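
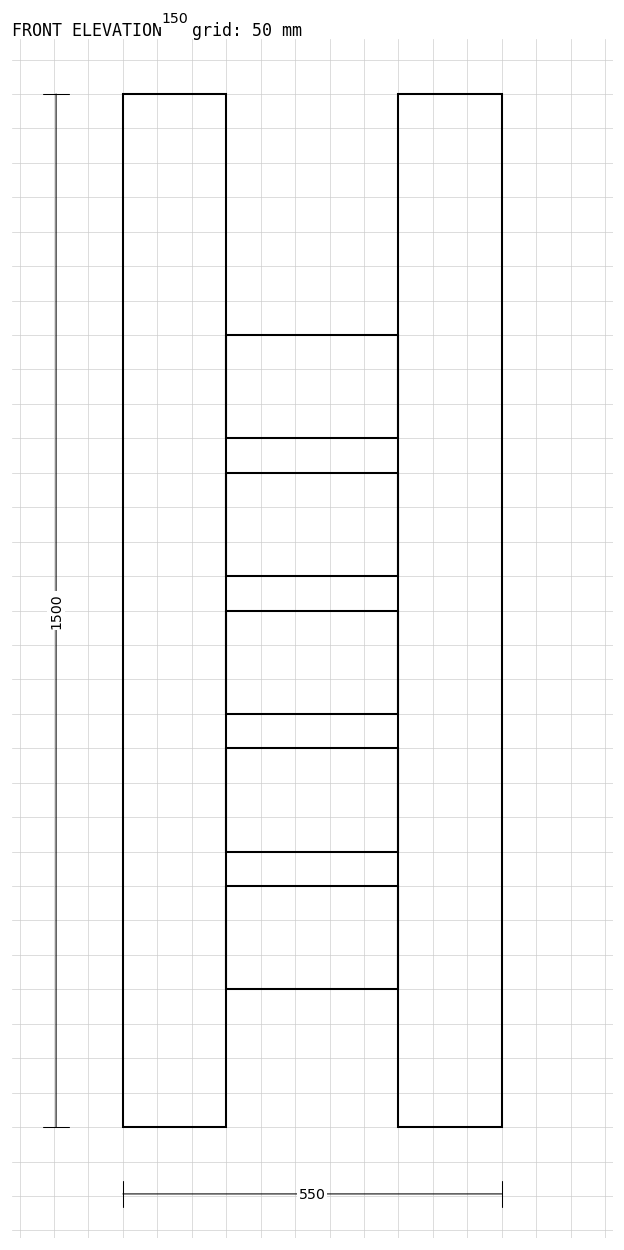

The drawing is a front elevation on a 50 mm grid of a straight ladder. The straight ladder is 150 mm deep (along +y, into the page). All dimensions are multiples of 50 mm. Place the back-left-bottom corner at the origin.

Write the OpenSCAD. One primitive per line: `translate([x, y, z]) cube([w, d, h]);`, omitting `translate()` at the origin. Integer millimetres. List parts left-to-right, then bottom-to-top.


cube([150, 150, 1500]);
translate([150, 0, 200]) cube([250, 150, 150]);
translate([150, 0, 400]) cube([250, 150, 150]);
translate([150, 0, 600]) cube([250, 150, 150]);
translate([150, 0, 800]) cube([250, 150, 150]);
translate([150, 0, 1000]) cube([250, 150, 150]);
translate([400, 0, 0]) cube([150, 150, 1500]);


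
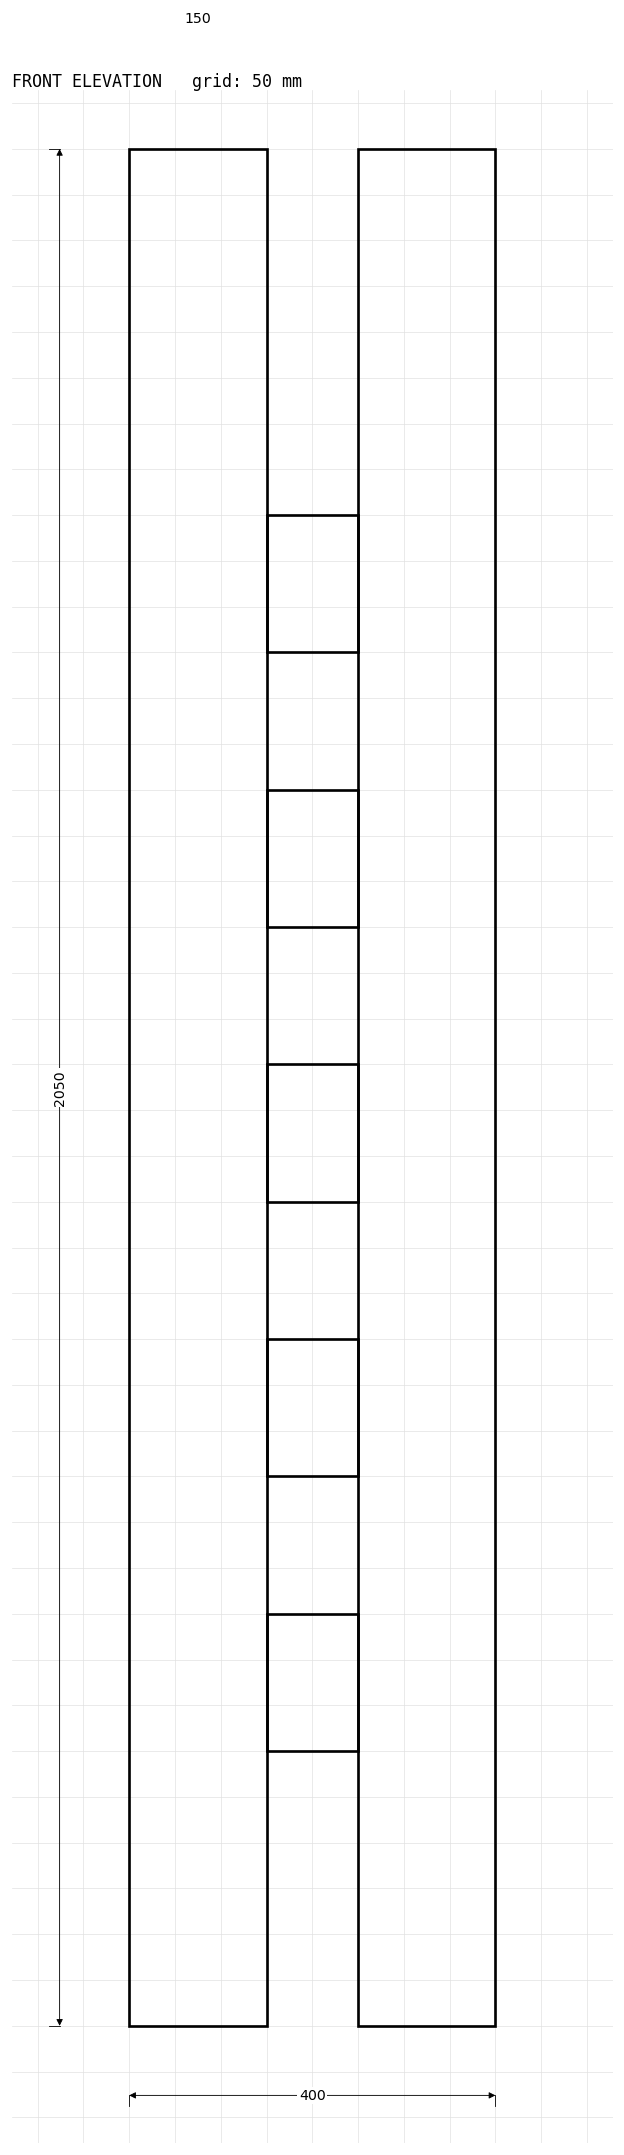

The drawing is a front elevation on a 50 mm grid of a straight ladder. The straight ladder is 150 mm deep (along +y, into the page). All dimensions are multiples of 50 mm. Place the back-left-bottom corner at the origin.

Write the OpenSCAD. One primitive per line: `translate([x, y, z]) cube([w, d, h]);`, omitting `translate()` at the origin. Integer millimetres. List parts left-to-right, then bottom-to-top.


cube([150, 150, 2050]);
translate([150, 0, 300]) cube([100, 150, 150]);
translate([150, 0, 600]) cube([100, 150, 150]);
translate([150, 0, 900]) cube([100, 150, 150]);
translate([150, 0, 1200]) cube([100, 150, 150]);
translate([150, 0, 1500]) cube([100, 150, 150]);
translate([250, 0, 0]) cube([150, 150, 2050]);


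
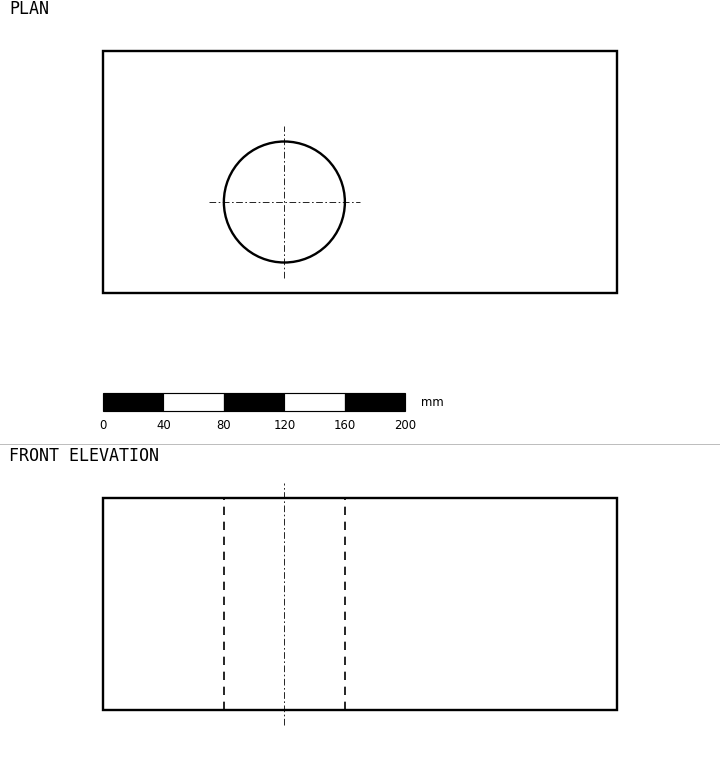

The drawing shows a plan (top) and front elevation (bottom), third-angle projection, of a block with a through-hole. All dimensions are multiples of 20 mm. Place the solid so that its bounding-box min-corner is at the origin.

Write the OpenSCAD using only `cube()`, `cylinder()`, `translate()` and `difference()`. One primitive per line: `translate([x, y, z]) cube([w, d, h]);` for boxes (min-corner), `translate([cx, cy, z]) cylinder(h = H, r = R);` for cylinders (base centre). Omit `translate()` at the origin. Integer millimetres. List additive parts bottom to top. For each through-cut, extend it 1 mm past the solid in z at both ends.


difference() {
  cube([340, 160, 140]);
  translate([120, 60, -1]) cylinder(h = 142, r = 40);
}


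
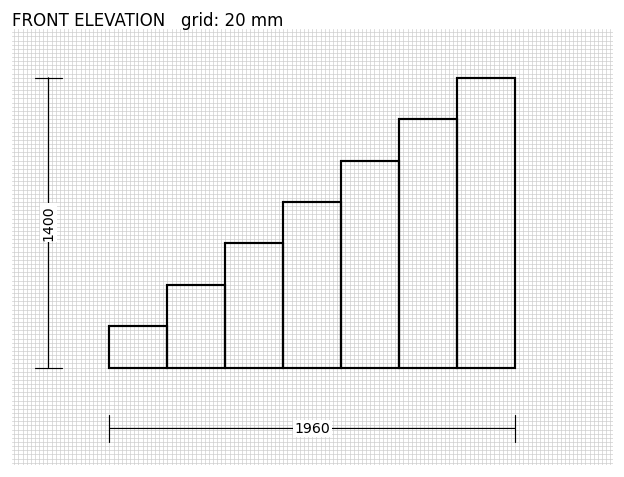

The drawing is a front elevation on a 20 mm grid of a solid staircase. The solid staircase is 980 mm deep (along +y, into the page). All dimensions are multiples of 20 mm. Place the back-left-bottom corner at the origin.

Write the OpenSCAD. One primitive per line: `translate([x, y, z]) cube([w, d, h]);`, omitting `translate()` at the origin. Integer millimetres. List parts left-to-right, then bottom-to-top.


cube([280, 980, 200]);
translate([280, 0, 0]) cube([280, 980, 400]);
translate([560, 0, 0]) cube([280, 980, 600]);
translate([840, 0, 0]) cube([280, 980, 800]);
translate([1120, 0, 0]) cube([280, 980, 1000]);
translate([1400, 0, 0]) cube([280, 980, 1200]);
translate([1680, 0, 0]) cube([280, 980, 1400]);


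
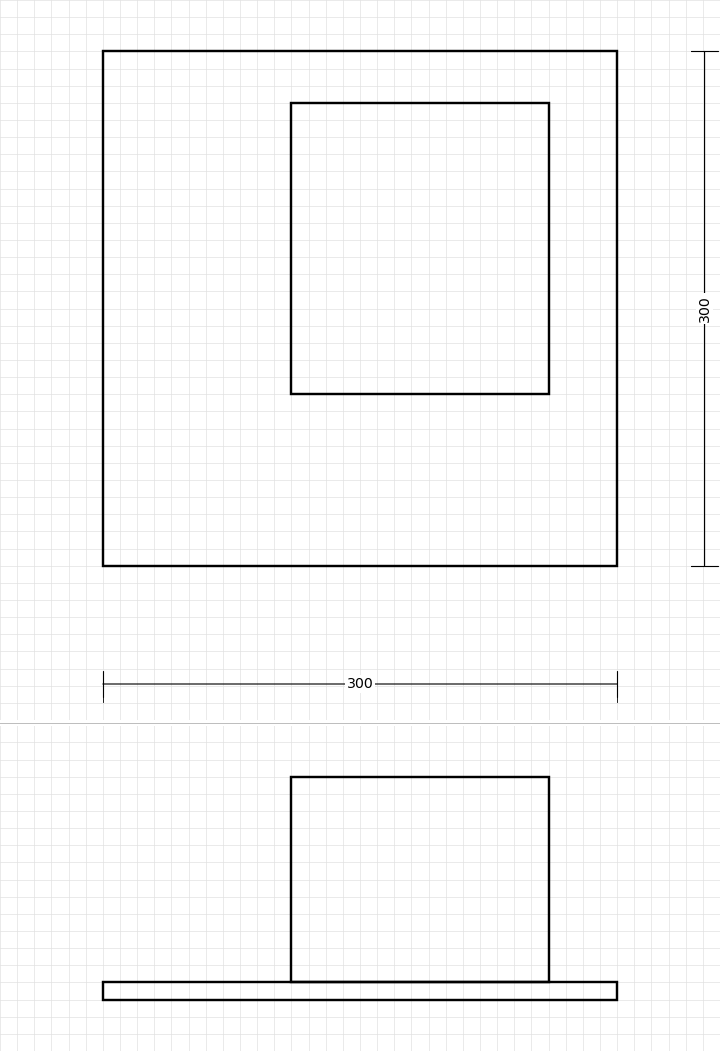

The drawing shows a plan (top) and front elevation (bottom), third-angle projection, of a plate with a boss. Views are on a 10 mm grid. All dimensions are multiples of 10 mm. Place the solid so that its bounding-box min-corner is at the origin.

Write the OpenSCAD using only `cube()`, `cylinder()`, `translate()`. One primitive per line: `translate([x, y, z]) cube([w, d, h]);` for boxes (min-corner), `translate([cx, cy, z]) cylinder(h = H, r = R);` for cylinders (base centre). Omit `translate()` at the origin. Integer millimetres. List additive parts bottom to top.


cube([300, 300, 10]);
translate([110, 100, 10]) cube([150, 170, 120]);


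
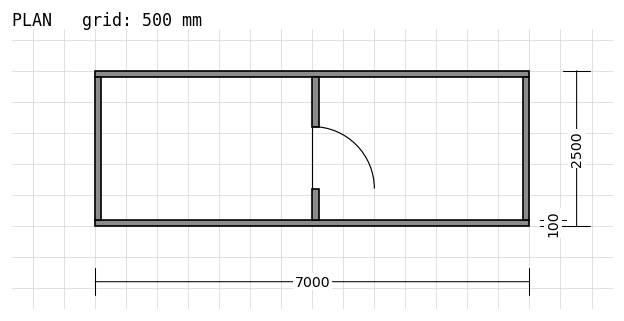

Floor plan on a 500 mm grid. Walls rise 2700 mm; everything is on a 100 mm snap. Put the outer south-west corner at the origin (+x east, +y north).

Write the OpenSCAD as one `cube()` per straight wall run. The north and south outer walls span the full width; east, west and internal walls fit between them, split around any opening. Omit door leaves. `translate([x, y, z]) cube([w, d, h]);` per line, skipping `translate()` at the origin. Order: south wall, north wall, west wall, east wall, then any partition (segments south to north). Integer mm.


cube([7000, 100, 2700]);
translate([0, 2400, 0]) cube([7000, 100, 2700]);
translate([0, 100, 0]) cube([100, 2300, 2700]);
translate([6900, 100, 0]) cube([100, 2300, 2700]);
translate([3500, 100, 0]) cube([100, 500, 2700]);
translate([3500, 1600, 0]) cube([100, 800, 2700]);


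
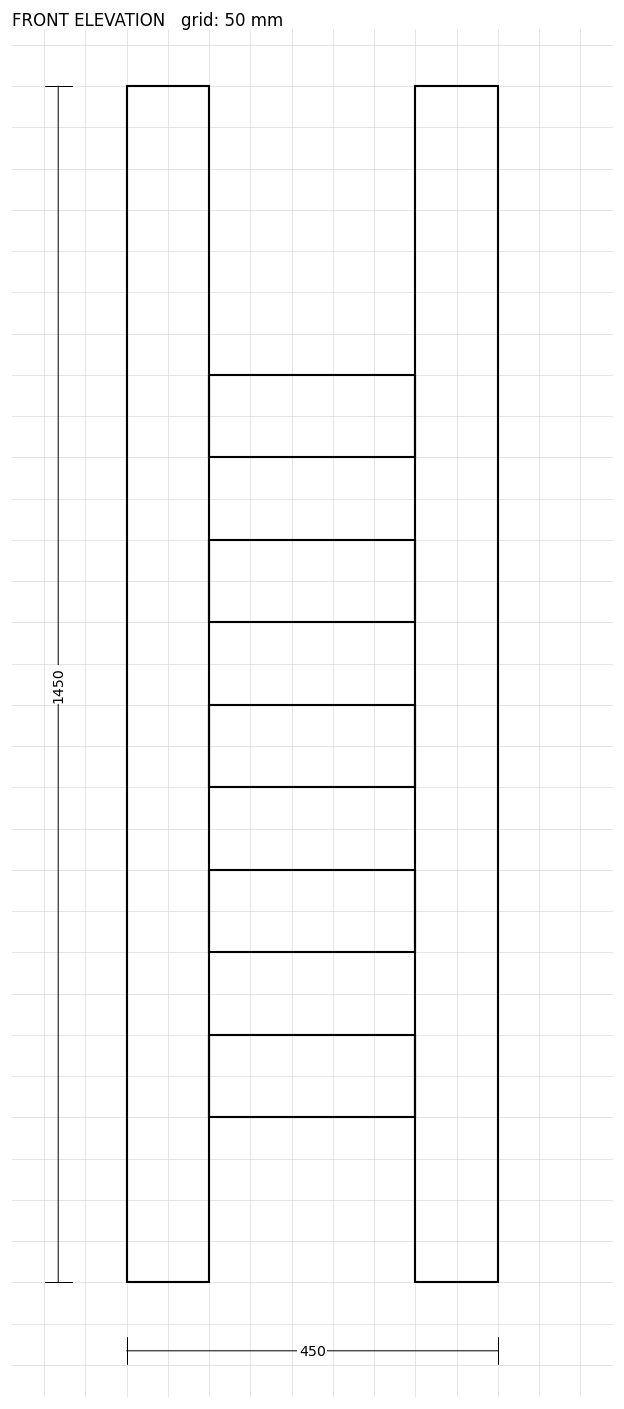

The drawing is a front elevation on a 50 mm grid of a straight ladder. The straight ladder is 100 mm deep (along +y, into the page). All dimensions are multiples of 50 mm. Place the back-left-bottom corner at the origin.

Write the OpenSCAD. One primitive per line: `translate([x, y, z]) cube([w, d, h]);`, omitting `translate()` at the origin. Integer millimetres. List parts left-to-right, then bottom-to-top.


cube([100, 100, 1450]);
translate([100, 0, 200]) cube([250, 100, 100]);
translate([100, 0, 400]) cube([250, 100, 100]);
translate([100, 0, 600]) cube([250, 100, 100]);
translate([100, 0, 800]) cube([250, 100, 100]);
translate([100, 0, 1000]) cube([250, 100, 100]);
translate([350, 0, 0]) cube([100, 100, 1450]);


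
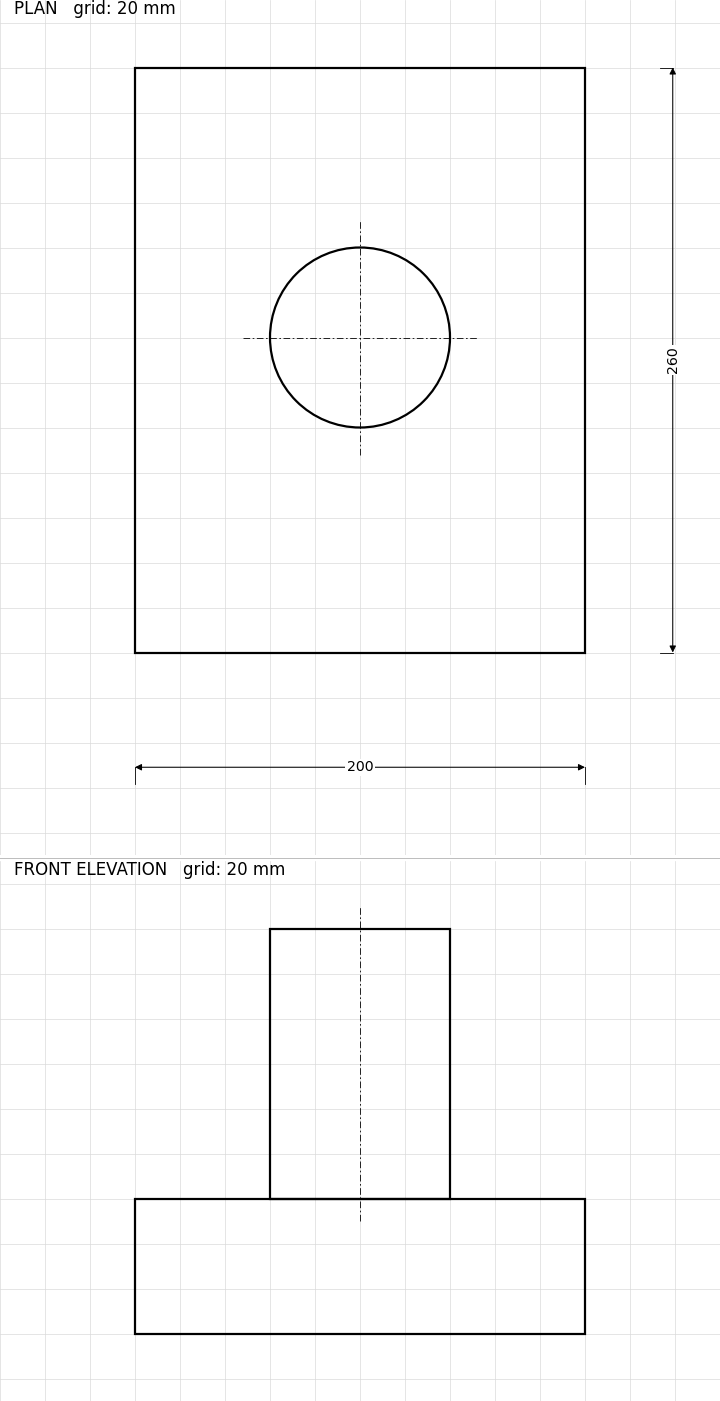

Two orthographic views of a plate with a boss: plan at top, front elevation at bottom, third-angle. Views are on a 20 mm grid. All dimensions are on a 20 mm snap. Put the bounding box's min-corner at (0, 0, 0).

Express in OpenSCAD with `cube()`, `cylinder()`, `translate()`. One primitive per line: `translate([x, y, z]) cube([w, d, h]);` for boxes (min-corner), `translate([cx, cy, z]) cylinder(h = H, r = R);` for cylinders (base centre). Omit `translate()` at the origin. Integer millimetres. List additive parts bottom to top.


cube([200, 260, 60]);
translate([100, 140, 60]) cylinder(h = 120, r = 40);


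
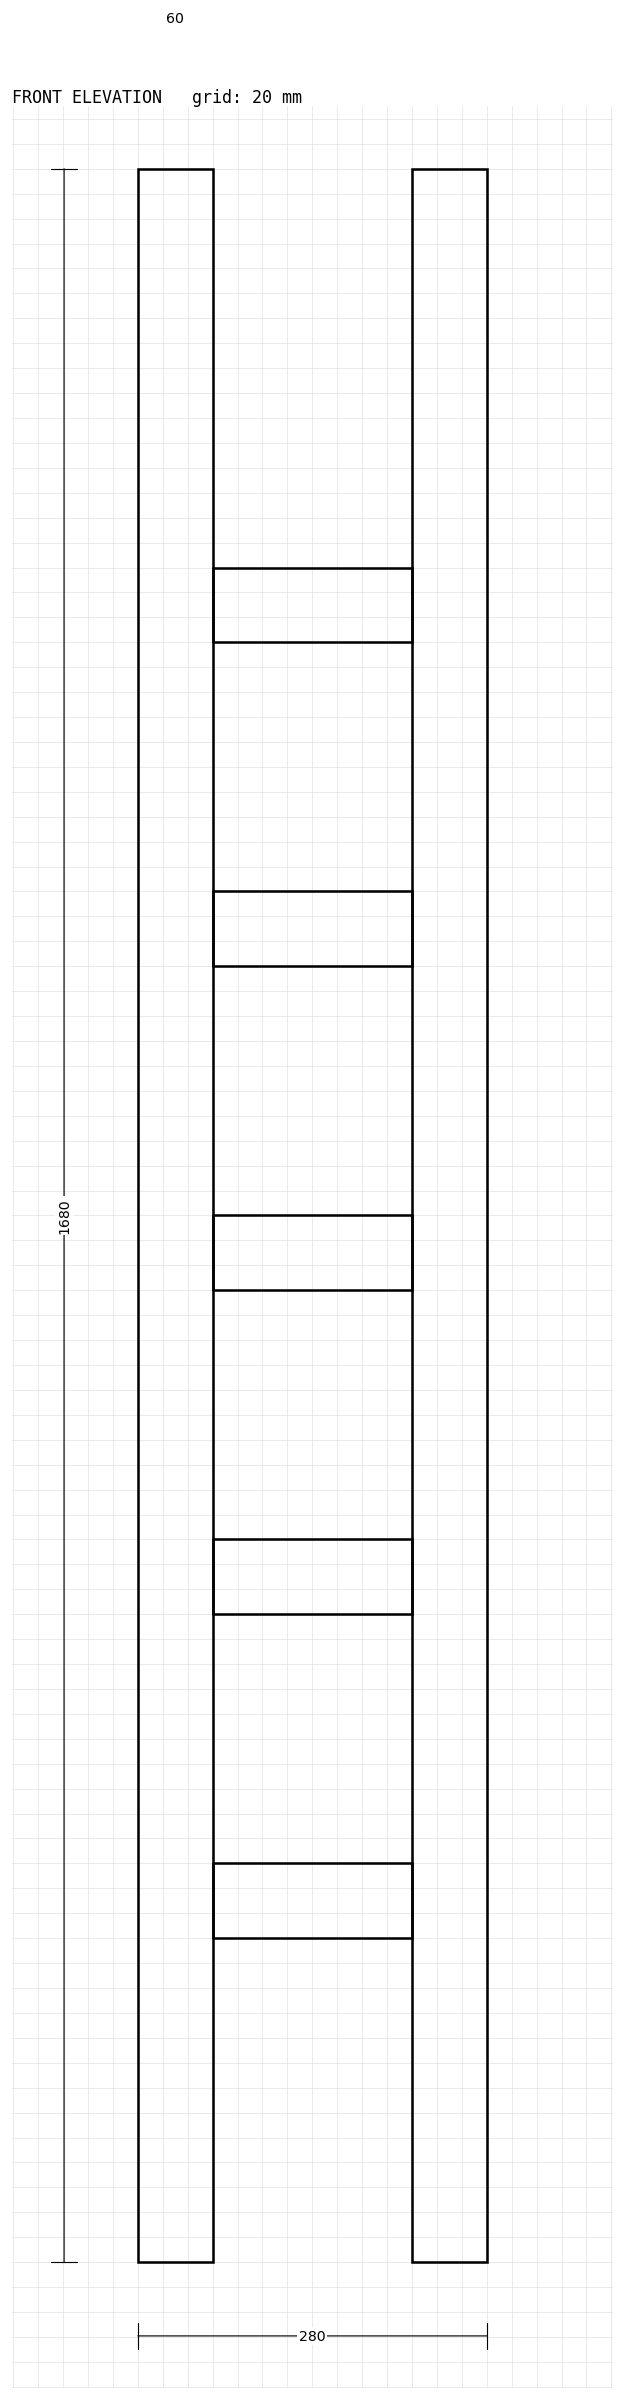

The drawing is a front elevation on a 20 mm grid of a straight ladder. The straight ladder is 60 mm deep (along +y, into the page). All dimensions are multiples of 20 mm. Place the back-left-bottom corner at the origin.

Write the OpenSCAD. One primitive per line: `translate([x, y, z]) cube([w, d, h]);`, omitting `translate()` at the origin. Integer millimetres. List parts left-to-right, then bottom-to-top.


cube([60, 60, 1680]);
translate([60, 0, 260]) cube([160, 60, 60]);
translate([60, 0, 520]) cube([160, 60, 60]);
translate([60, 0, 780]) cube([160, 60, 60]);
translate([60, 0, 1040]) cube([160, 60, 60]);
translate([60, 0, 1300]) cube([160, 60, 60]);
translate([220, 0, 0]) cube([60, 60, 1680]);


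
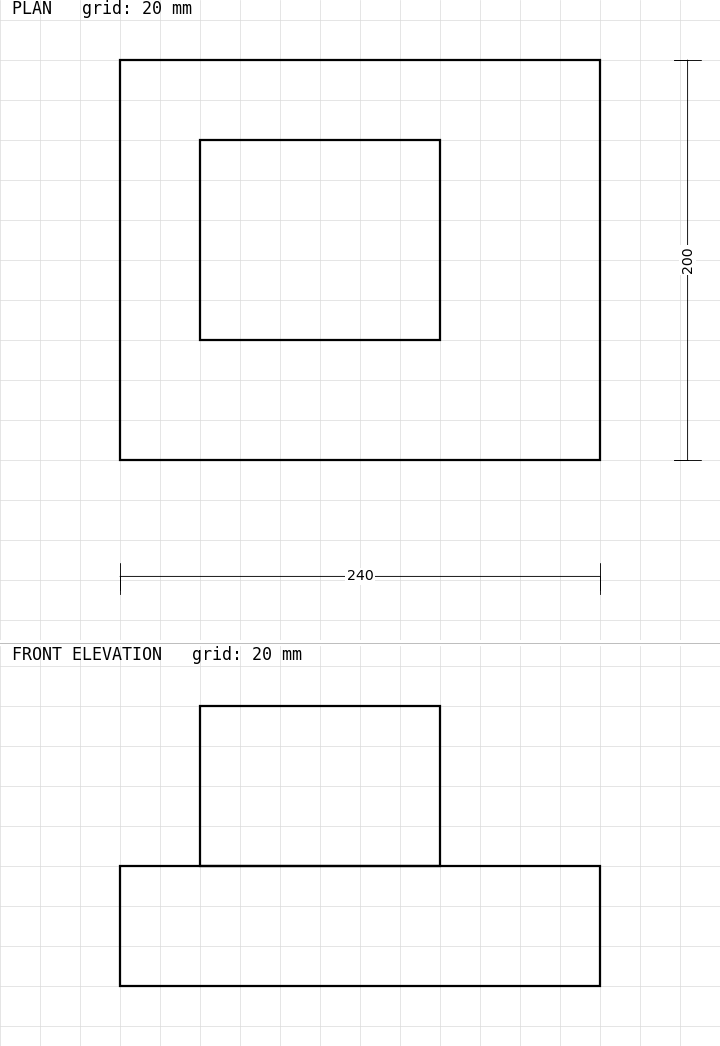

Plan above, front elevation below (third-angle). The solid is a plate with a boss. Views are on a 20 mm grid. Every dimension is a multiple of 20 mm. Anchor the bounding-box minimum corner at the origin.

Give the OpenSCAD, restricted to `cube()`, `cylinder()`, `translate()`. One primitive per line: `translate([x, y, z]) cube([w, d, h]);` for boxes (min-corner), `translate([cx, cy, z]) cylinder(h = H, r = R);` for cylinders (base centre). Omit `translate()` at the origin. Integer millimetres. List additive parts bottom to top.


cube([240, 200, 60]);
translate([40, 60, 60]) cube([120, 100, 80]);


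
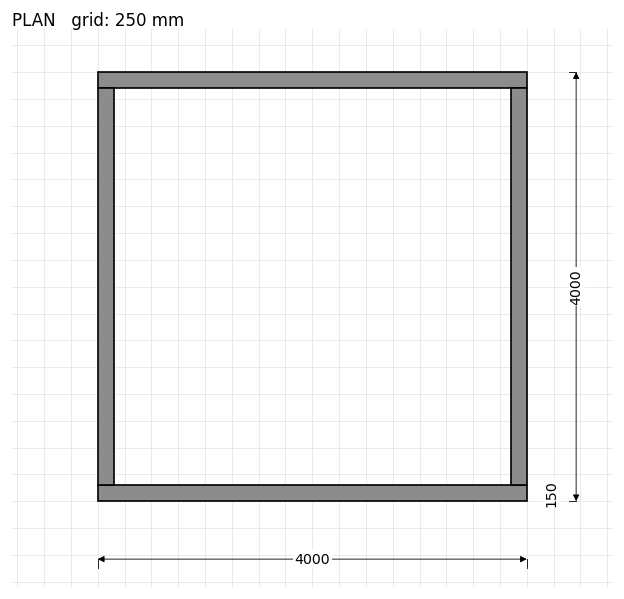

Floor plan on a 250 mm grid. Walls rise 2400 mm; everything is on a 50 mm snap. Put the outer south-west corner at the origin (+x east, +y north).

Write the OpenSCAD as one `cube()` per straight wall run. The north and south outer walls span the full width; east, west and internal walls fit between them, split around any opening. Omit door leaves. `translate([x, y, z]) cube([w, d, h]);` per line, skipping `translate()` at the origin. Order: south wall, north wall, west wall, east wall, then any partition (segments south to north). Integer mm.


cube([4000, 150, 2400]);
translate([0, 3850, 0]) cube([4000, 150, 2400]);
translate([0, 150, 0]) cube([150, 3700, 2400]);
translate([3850, 150, 0]) cube([150, 3700, 2400]);


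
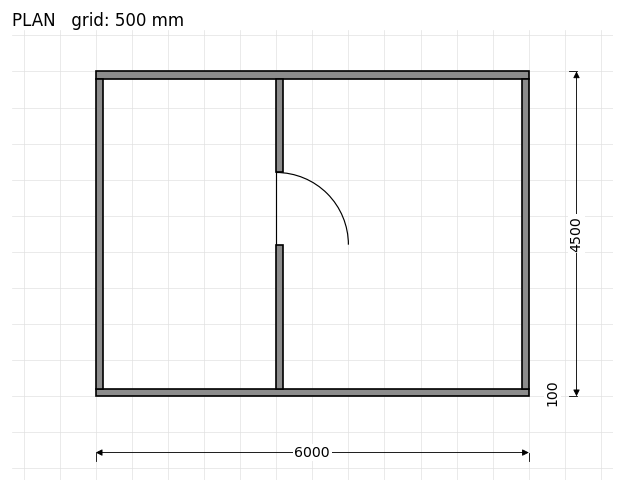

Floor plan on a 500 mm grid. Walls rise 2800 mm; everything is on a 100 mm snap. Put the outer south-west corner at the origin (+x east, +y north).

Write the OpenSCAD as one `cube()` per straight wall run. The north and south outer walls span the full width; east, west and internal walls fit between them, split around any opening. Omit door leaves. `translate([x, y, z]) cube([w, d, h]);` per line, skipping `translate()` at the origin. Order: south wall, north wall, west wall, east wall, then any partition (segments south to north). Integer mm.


cube([6000, 100, 2800]);
translate([0, 4400, 0]) cube([6000, 100, 2800]);
translate([0, 100, 0]) cube([100, 4300, 2800]);
translate([5900, 100, 0]) cube([100, 4300, 2800]);
translate([2500, 100, 0]) cube([100, 2000, 2800]);
translate([2500, 3100, 0]) cube([100, 1300, 2800]);


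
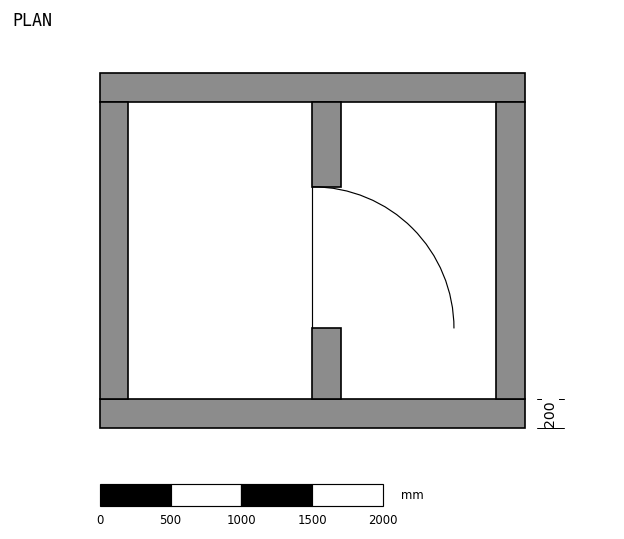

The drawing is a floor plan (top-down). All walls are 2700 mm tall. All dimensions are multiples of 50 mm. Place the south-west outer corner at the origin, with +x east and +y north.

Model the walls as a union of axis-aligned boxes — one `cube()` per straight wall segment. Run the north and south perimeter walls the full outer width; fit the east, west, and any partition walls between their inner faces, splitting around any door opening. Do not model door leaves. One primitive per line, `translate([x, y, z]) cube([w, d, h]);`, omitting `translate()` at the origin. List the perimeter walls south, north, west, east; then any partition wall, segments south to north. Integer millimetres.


cube([3000, 200, 2700]);
translate([0, 2300, 0]) cube([3000, 200, 2700]);
translate([0, 200, 0]) cube([200, 2100, 2700]);
translate([2800, 200, 0]) cube([200, 2100, 2700]);
translate([1500, 200, 0]) cube([200, 500, 2700]);
translate([1500, 1700, 0]) cube([200, 600, 2700]);


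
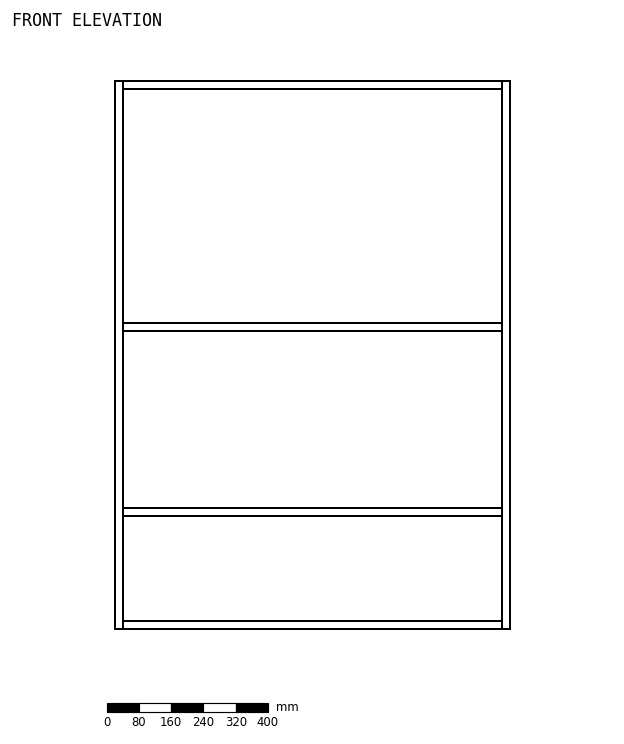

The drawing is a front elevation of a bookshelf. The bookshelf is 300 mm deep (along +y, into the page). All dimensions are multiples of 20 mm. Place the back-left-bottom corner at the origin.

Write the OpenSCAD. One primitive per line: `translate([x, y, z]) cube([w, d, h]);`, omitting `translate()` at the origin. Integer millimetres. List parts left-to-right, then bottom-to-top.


cube([20, 300, 1360]);
translate([20, 0, 0]) cube([940, 300, 20]);
translate([20, 0, 280]) cube([940, 300, 20]);
translate([20, 0, 740]) cube([940, 300, 20]);
translate([20, 0, 1340]) cube([940, 300, 20]);
translate([960, 0, 0]) cube([20, 300, 1360]);


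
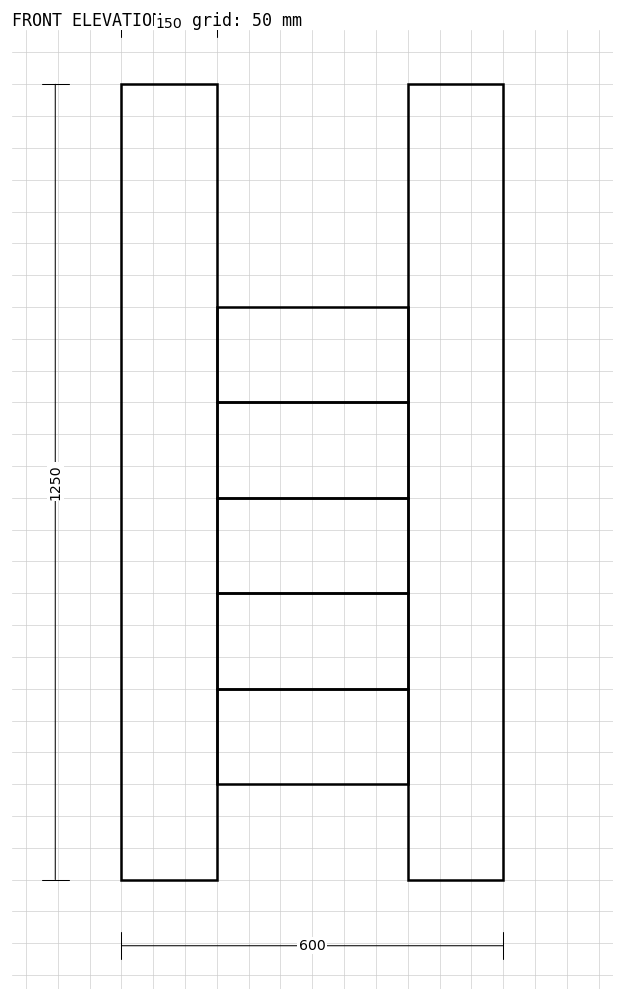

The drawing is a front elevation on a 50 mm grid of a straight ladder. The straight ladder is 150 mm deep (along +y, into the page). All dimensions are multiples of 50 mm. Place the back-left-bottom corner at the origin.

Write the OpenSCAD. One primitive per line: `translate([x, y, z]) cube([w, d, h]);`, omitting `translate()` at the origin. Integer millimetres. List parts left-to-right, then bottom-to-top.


cube([150, 150, 1250]);
translate([150, 0, 150]) cube([300, 150, 150]);
translate([150, 0, 300]) cube([300, 150, 150]);
translate([150, 0, 450]) cube([300, 150, 150]);
translate([150, 0, 600]) cube([300, 150, 150]);
translate([150, 0, 750]) cube([300, 150, 150]);
translate([450, 0, 0]) cube([150, 150, 1250]);


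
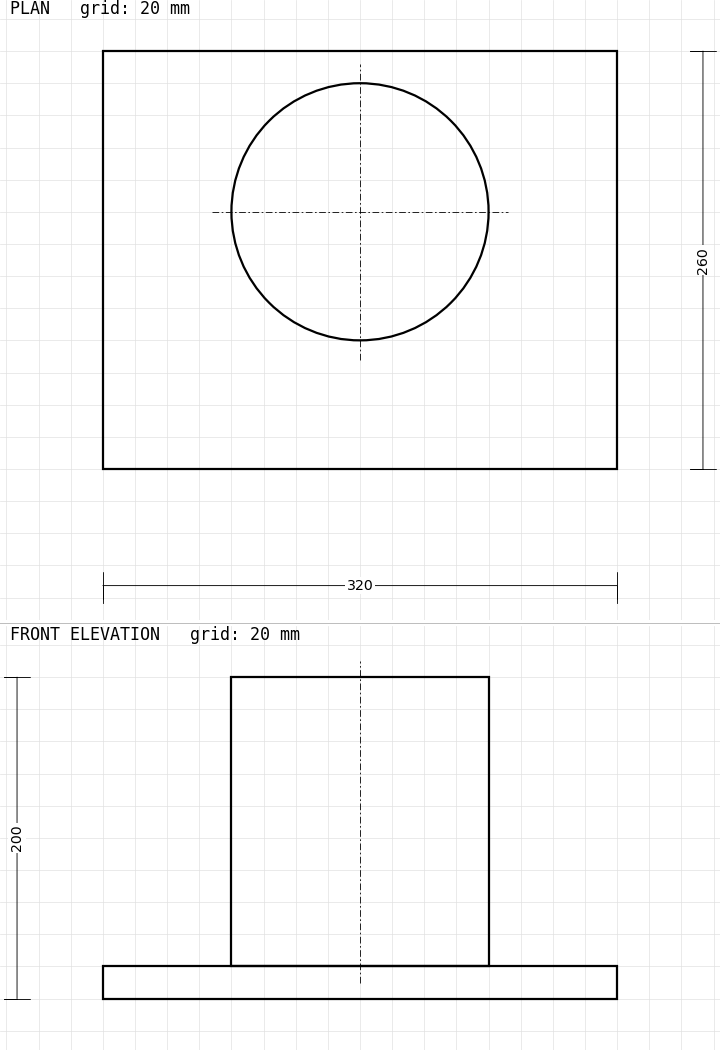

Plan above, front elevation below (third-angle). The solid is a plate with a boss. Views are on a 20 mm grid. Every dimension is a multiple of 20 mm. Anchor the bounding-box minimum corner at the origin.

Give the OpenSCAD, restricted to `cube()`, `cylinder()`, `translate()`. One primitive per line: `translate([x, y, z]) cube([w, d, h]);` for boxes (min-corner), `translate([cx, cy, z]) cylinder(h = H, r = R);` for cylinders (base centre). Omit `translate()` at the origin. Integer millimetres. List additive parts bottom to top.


cube([320, 260, 20]);
translate([160, 160, 20]) cylinder(h = 180, r = 80);


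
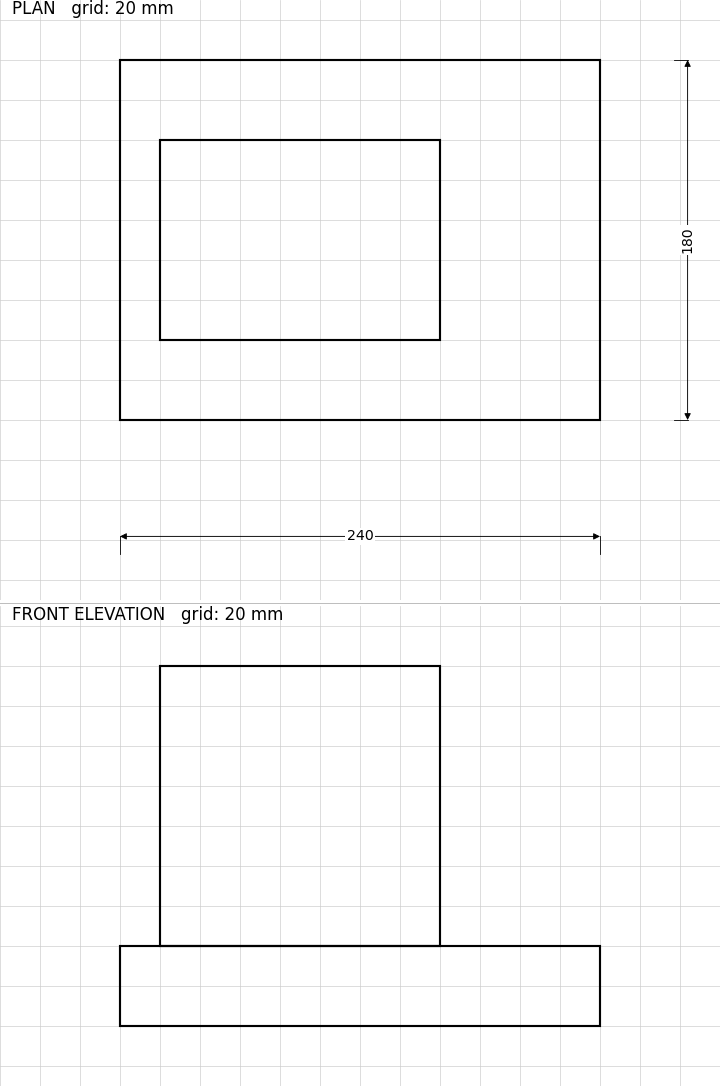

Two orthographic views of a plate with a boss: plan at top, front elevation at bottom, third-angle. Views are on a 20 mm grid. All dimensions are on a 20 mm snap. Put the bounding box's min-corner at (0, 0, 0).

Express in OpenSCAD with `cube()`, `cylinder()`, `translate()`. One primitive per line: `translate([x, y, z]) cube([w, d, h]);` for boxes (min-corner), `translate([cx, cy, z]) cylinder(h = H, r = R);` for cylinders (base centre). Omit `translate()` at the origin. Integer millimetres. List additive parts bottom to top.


cube([240, 180, 40]);
translate([20, 40, 40]) cube([140, 100, 140]);


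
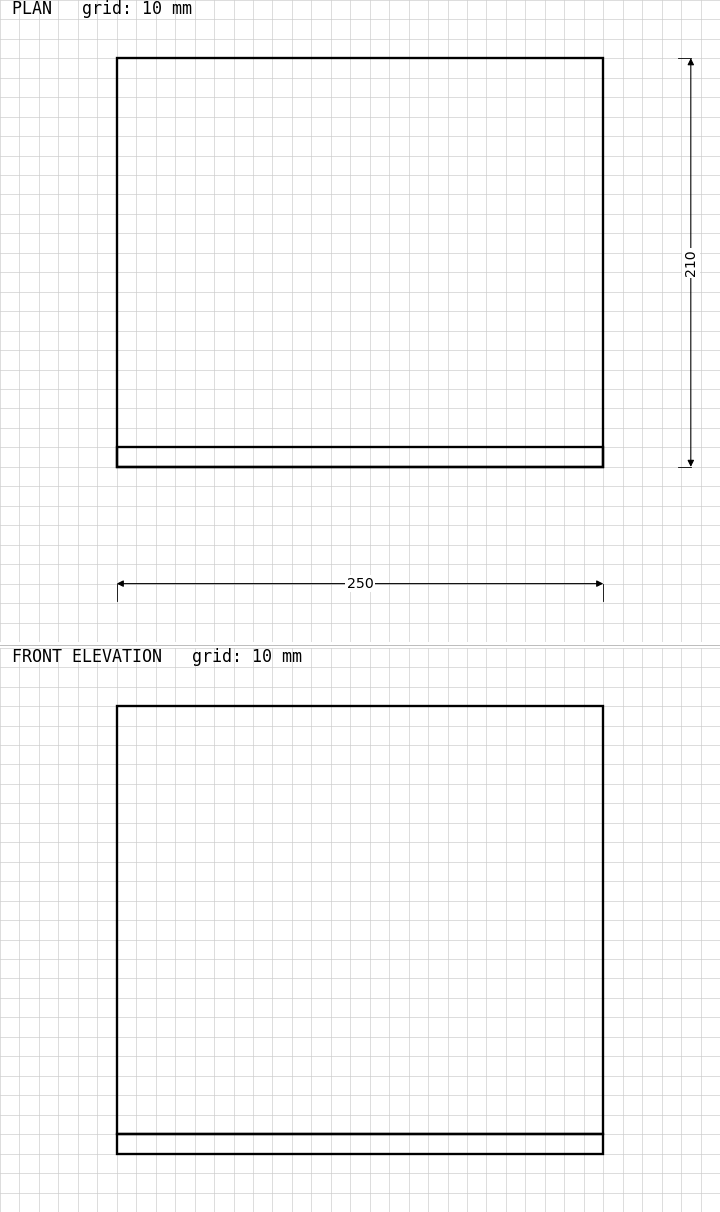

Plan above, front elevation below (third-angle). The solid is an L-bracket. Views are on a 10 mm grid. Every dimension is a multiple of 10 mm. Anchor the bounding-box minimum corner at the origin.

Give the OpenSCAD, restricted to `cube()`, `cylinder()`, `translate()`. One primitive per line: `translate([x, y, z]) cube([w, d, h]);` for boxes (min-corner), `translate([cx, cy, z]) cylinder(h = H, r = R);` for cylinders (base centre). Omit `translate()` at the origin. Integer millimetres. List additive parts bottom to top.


cube([250, 210, 10]);
translate([0, 0, 10]) cube([250, 10, 220]);


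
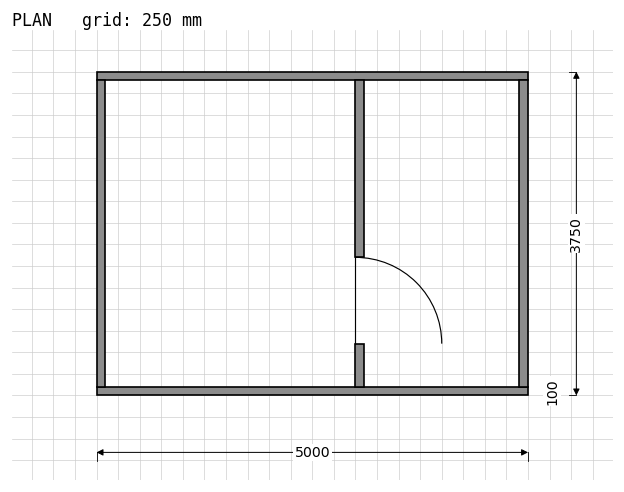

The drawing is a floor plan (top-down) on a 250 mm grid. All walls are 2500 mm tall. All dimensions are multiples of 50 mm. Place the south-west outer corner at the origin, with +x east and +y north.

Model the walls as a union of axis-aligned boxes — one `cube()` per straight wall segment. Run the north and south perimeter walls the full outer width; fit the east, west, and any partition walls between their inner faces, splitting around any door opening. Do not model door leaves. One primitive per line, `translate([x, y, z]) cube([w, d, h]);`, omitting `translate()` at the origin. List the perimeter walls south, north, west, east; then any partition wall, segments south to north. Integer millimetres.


cube([5000, 100, 2500]);
translate([0, 3650, 0]) cube([5000, 100, 2500]);
translate([0, 100, 0]) cube([100, 3550, 2500]);
translate([4900, 100, 0]) cube([100, 3550, 2500]);
translate([3000, 100, 0]) cube([100, 500, 2500]);
translate([3000, 1600, 0]) cube([100, 2050, 2500]);


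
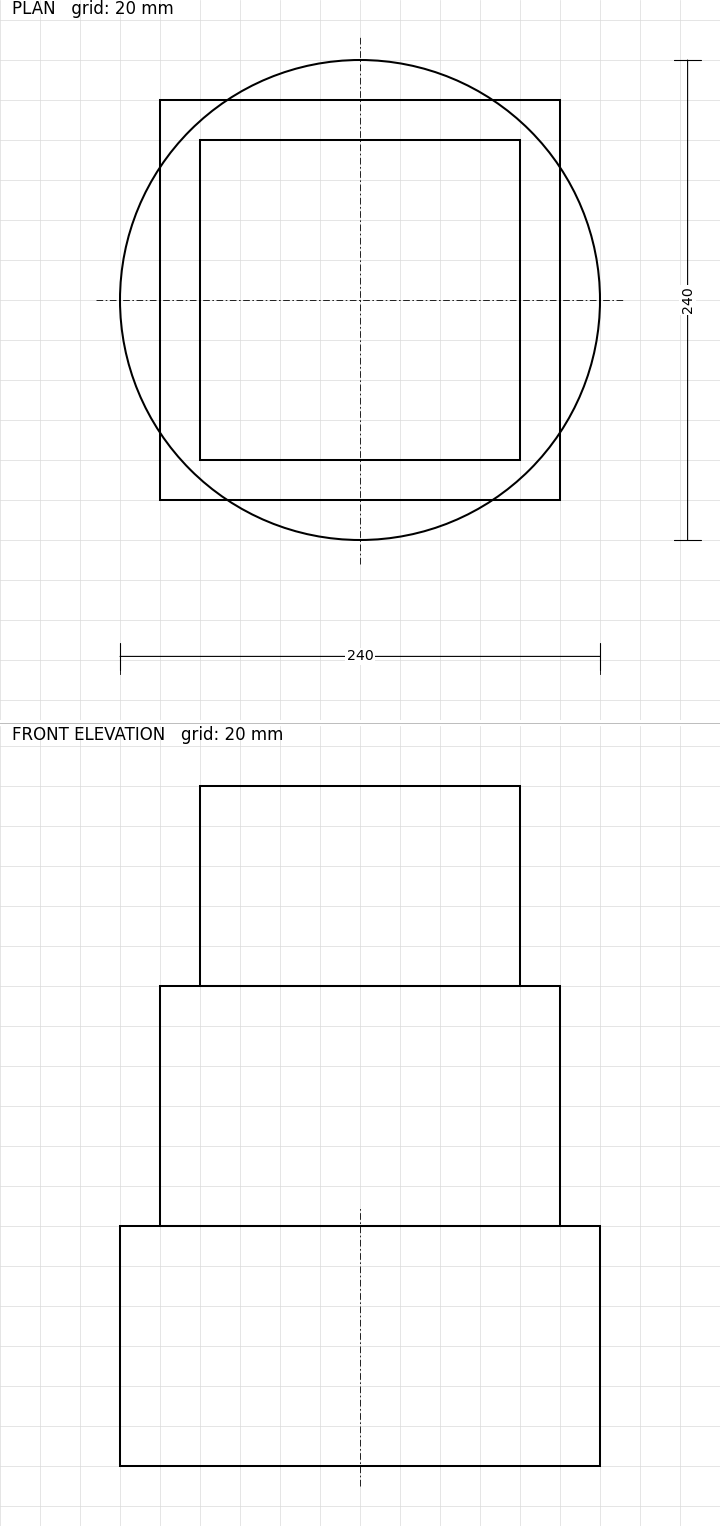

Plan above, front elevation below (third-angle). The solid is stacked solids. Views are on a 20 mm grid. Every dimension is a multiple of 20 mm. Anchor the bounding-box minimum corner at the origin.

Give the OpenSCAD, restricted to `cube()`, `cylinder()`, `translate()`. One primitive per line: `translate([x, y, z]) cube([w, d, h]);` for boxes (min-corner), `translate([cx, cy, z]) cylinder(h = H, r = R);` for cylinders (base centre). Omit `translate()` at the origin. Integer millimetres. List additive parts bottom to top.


translate([120, 120, 0]) cylinder(h = 120, r = 120);
translate([20, 20, 120]) cube([200, 200, 120]);
translate([40, 40, 240]) cube([160, 160, 100]);


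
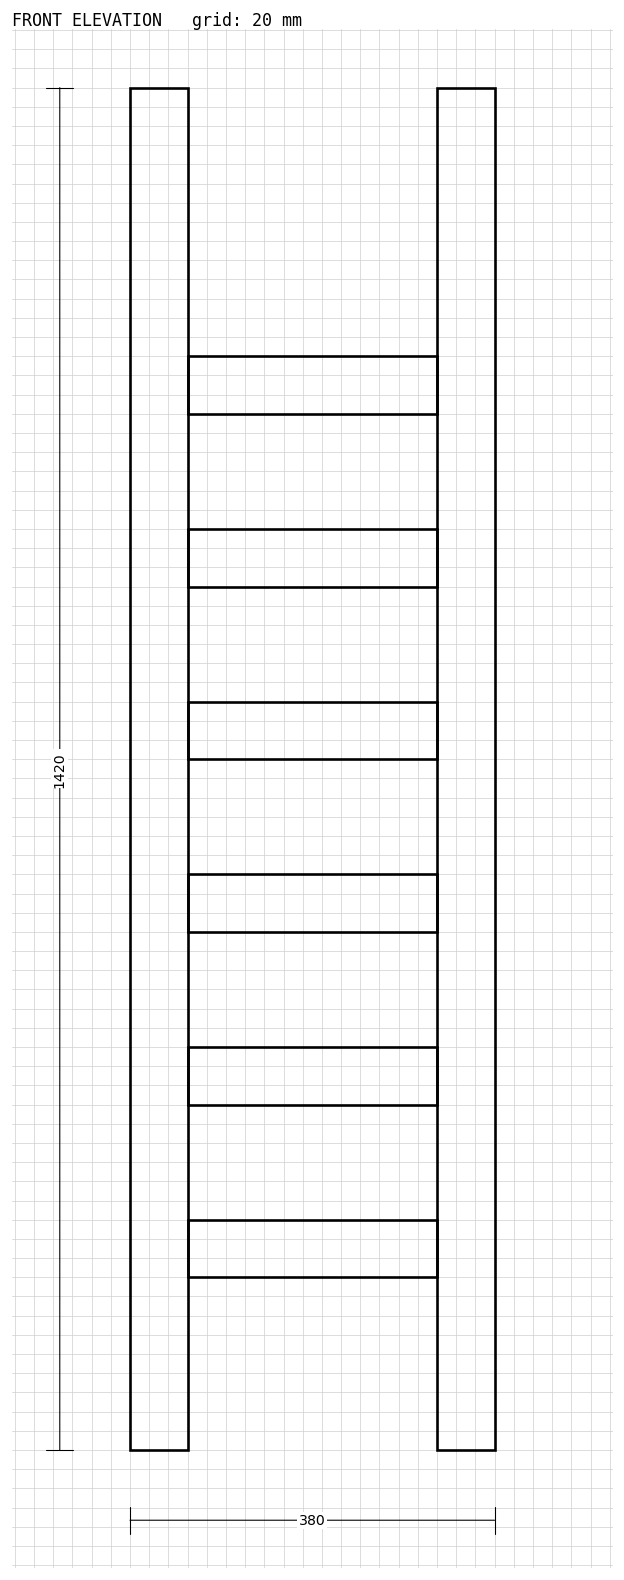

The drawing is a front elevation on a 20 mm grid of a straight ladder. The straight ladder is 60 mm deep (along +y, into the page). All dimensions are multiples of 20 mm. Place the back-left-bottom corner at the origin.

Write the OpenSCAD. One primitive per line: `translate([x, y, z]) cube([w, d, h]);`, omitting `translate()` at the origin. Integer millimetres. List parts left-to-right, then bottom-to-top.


cube([60, 60, 1420]);
translate([60, 0, 180]) cube([260, 60, 60]);
translate([60, 0, 360]) cube([260, 60, 60]);
translate([60, 0, 540]) cube([260, 60, 60]);
translate([60, 0, 720]) cube([260, 60, 60]);
translate([60, 0, 900]) cube([260, 60, 60]);
translate([60, 0, 1080]) cube([260, 60, 60]);
translate([320, 0, 0]) cube([60, 60, 1420]);


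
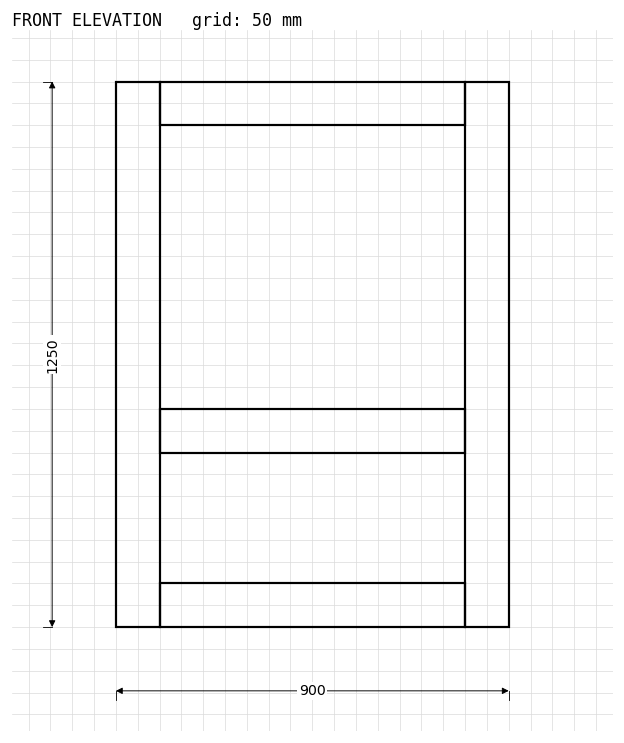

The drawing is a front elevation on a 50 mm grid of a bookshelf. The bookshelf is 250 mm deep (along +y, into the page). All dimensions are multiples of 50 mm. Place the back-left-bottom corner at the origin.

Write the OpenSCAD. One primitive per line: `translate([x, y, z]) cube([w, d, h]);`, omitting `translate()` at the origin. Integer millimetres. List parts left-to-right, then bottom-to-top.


cube([100, 250, 1250]);
translate([100, 0, 0]) cube([700, 250, 100]);
translate([100, 0, 400]) cube([700, 250, 100]);
translate([100, 0, 1150]) cube([700, 250, 100]);
translate([800, 0, 0]) cube([100, 250, 1250]);


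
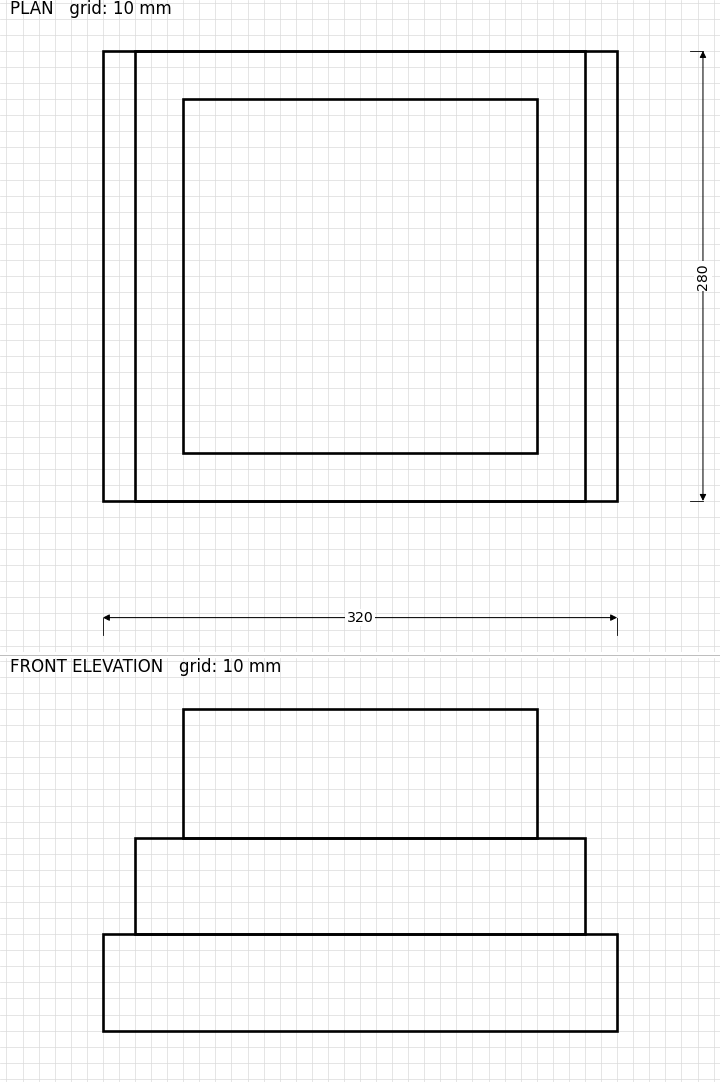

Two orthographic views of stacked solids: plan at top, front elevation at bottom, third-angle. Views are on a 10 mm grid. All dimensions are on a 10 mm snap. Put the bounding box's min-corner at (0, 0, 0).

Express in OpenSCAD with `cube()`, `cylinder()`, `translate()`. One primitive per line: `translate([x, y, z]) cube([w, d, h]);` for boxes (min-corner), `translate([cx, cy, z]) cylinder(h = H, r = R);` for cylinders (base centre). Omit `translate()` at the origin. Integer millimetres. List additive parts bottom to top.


cube([320, 280, 60]);
translate([20, 0, 60]) cube([280, 280, 60]);
translate([50, 30, 120]) cube([220, 220, 80]);


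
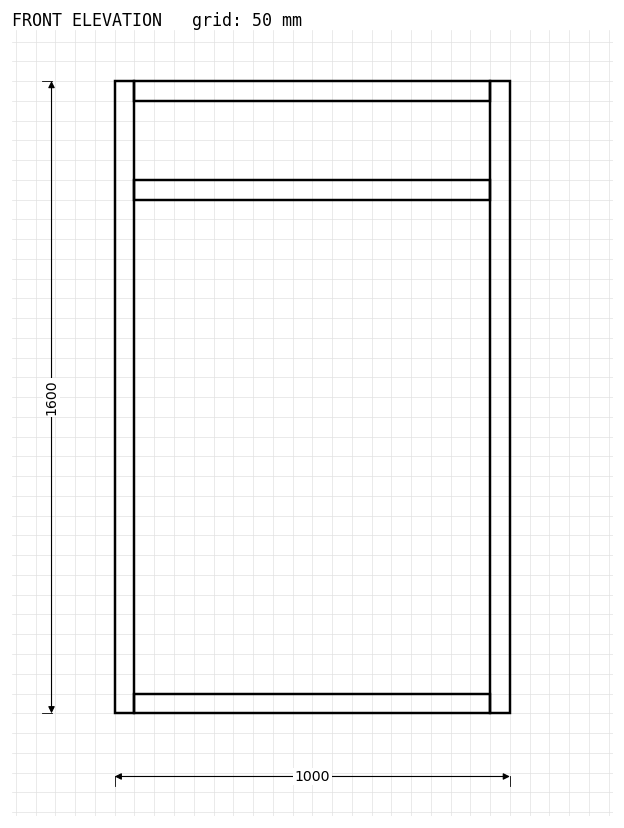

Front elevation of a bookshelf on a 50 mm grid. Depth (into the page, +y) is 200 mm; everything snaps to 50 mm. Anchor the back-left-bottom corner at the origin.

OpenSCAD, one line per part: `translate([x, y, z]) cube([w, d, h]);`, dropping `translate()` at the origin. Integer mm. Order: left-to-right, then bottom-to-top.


cube([50, 200, 1600]);
translate([50, 0, 0]) cube([900, 200, 50]);
translate([50, 0, 1300]) cube([900, 200, 50]);
translate([50, 0, 1550]) cube([900, 200, 50]);
translate([950, 0, 0]) cube([50, 200, 1600]);


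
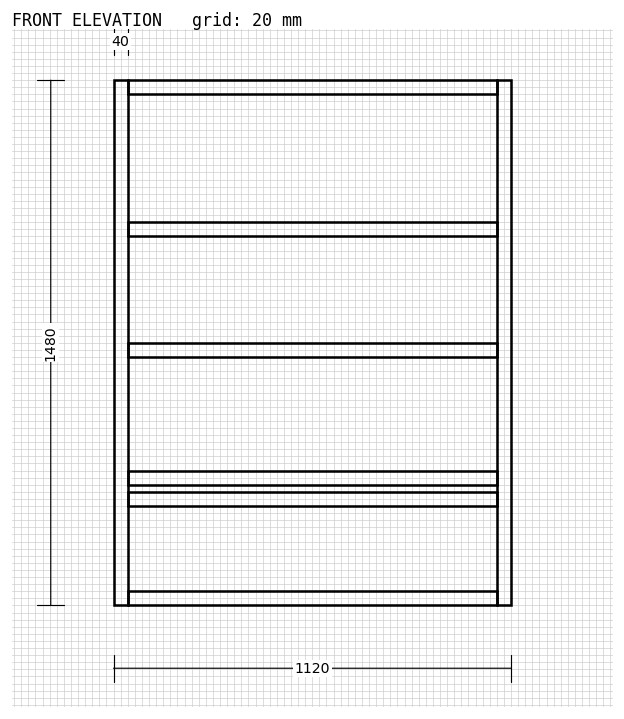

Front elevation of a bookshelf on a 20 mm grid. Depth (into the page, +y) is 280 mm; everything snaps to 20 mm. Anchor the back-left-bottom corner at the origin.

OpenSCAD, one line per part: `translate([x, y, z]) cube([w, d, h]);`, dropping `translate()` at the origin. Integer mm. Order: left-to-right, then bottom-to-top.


cube([40, 280, 1480]);
translate([40, 0, 0]) cube([1040, 280, 40]);
translate([40, 0, 280]) cube([1040, 280, 40]);
translate([40, 0, 340]) cube([1040, 280, 40]);
translate([40, 0, 700]) cube([1040, 280, 40]);
translate([40, 0, 1040]) cube([1040, 280, 40]);
translate([40, 0, 1440]) cube([1040, 280, 40]);
translate([1080, 0, 0]) cube([40, 280, 1480]);


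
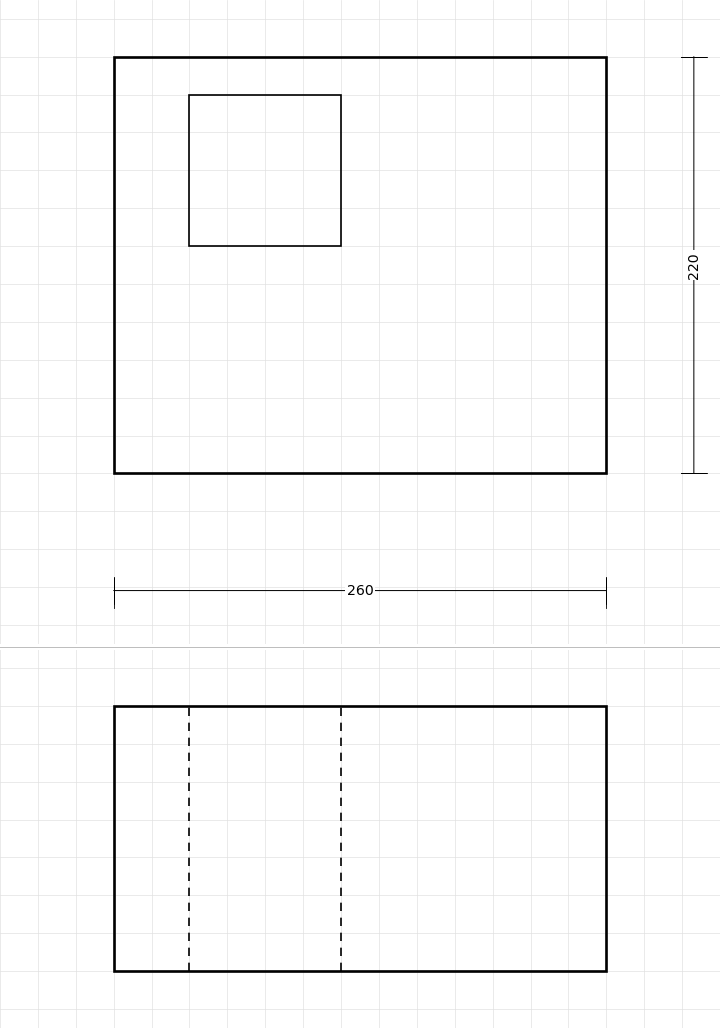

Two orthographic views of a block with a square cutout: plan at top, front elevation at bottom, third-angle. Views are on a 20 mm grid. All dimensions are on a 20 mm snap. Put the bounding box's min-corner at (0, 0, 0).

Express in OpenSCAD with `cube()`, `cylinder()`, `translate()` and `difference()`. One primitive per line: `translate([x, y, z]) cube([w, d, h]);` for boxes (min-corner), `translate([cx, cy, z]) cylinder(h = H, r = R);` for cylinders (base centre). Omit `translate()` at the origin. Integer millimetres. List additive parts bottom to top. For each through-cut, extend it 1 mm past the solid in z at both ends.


difference() {
  cube([260, 220, 140]);
  translate([40, 120, -1]) cube([80, 80, 142]);
}


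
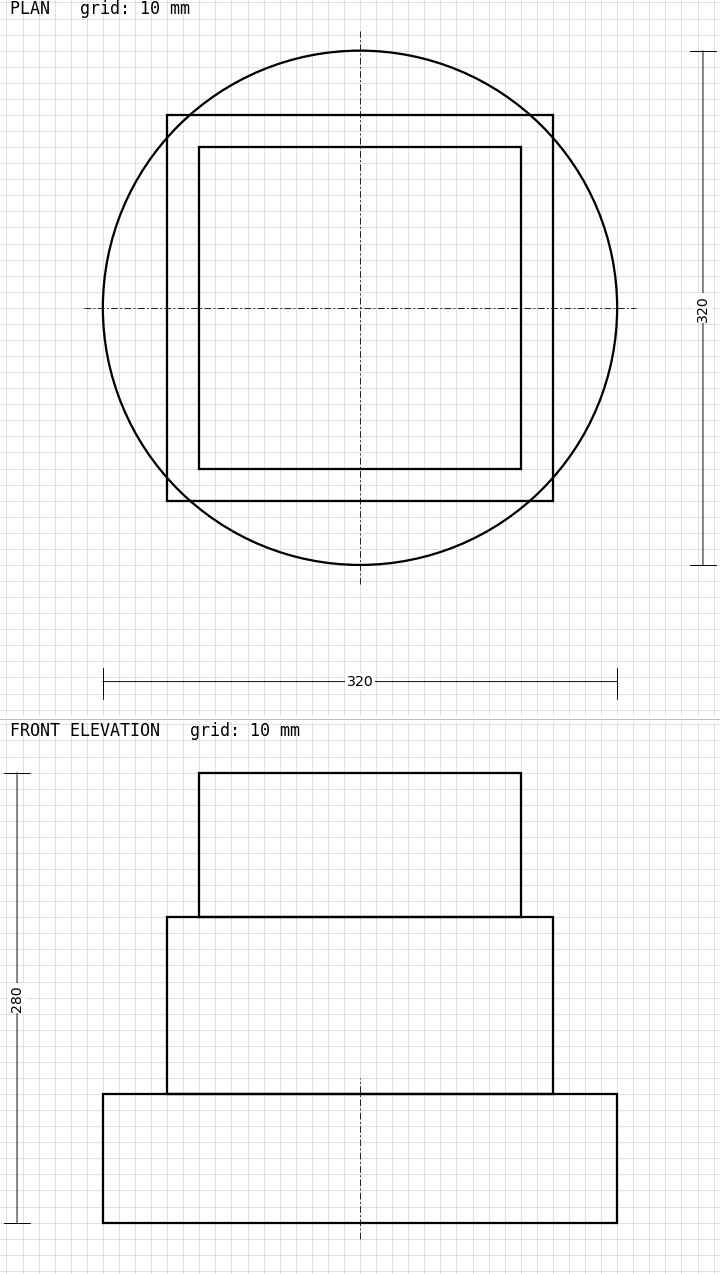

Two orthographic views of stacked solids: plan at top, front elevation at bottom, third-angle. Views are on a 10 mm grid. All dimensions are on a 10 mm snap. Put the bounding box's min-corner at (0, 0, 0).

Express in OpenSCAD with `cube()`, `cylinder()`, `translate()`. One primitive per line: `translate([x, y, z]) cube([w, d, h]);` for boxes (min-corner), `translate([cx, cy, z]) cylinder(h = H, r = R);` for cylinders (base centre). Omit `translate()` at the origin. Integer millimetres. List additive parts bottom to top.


translate([160, 160, 0]) cylinder(h = 80, r = 160);
translate([40, 40, 80]) cube([240, 240, 110]);
translate([60, 60, 190]) cube([200, 200, 90]);


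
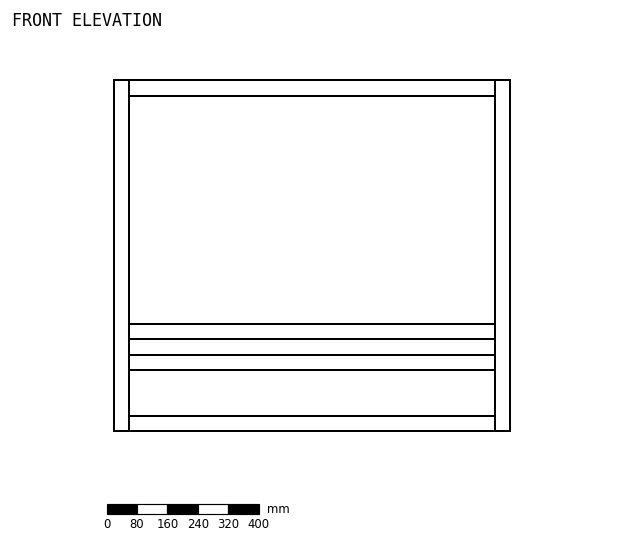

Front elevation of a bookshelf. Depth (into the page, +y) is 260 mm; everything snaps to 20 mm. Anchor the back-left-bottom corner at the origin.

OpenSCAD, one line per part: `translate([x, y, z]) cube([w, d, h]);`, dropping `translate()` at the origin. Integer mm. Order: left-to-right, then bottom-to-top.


cube([40, 260, 920]);
translate([40, 0, 0]) cube([960, 260, 40]);
translate([40, 0, 160]) cube([960, 260, 40]);
translate([40, 0, 240]) cube([960, 260, 40]);
translate([40, 0, 880]) cube([960, 260, 40]);
translate([1000, 0, 0]) cube([40, 260, 920]);


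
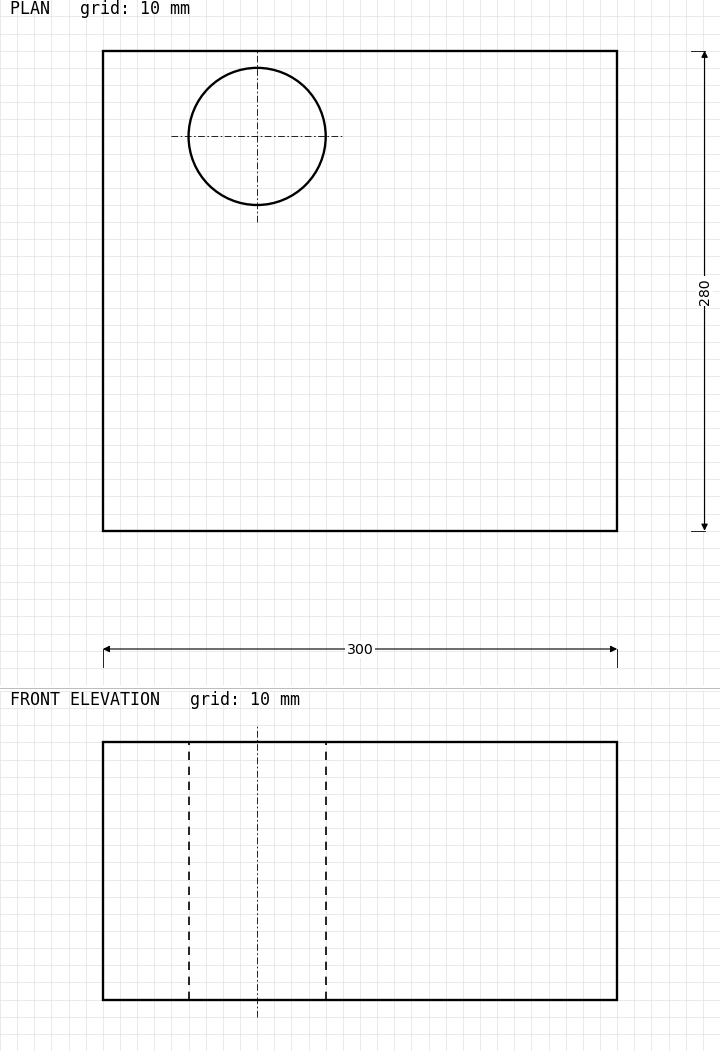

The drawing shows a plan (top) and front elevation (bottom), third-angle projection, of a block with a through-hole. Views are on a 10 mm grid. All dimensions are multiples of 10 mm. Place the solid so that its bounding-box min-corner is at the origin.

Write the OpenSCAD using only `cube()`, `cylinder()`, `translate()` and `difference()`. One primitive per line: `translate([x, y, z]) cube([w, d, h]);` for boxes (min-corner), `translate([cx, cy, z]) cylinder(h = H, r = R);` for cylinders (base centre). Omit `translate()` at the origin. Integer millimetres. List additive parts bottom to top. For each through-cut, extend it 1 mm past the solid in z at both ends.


difference() {
  cube([300, 280, 150]);
  translate([90, 230, -1]) cylinder(h = 152, r = 40);
}


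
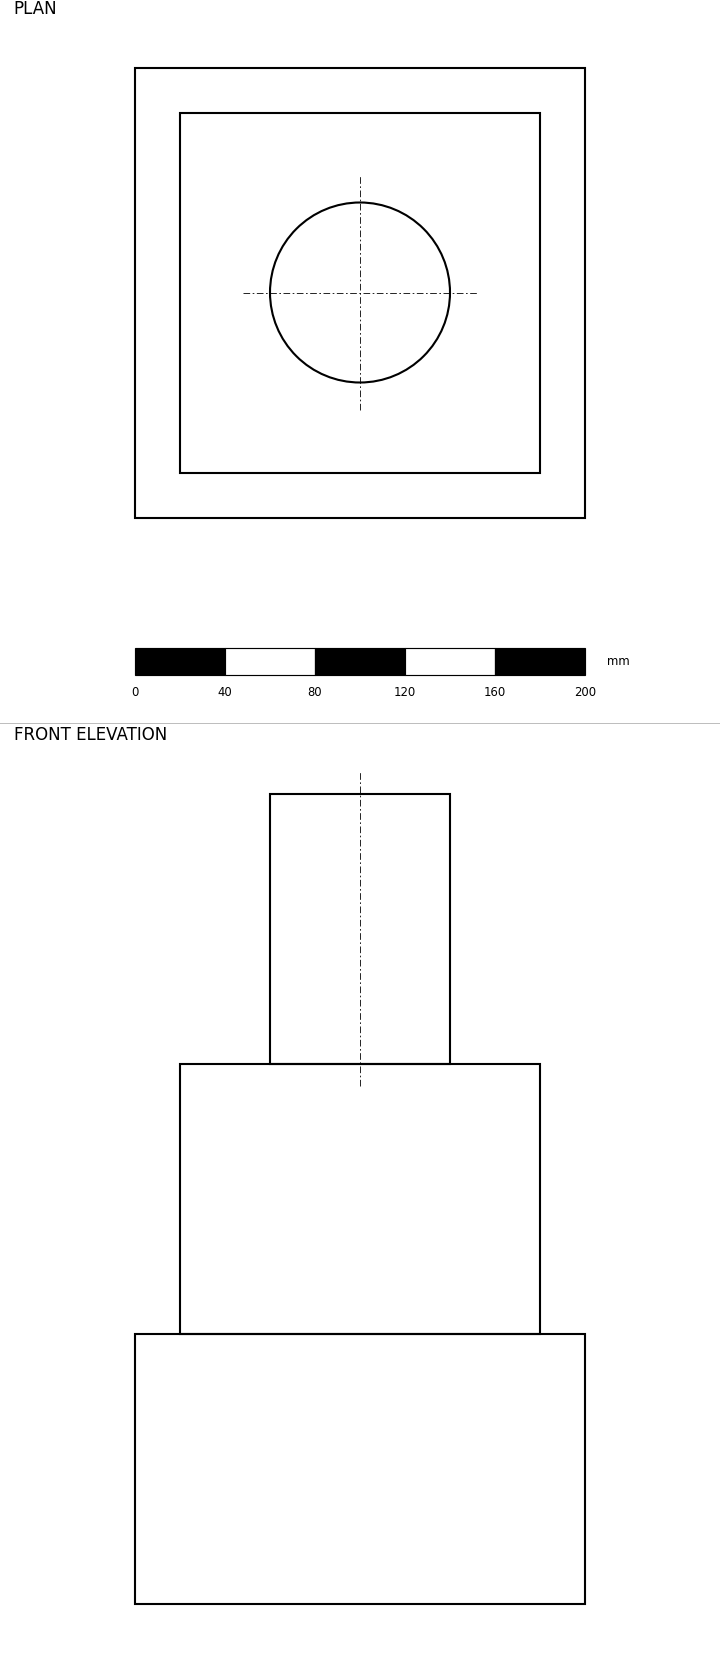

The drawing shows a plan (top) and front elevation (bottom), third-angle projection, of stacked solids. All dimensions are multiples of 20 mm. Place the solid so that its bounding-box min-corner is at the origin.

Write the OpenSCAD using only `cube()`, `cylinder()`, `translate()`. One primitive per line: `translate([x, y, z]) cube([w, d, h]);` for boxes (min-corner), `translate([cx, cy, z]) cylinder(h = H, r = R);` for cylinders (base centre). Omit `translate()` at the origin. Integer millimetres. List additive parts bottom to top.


cube([200, 200, 120]);
translate([20, 20, 120]) cube([160, 160, 120]);
translate([100, 100, 240]) cylinder(h = 120, r = 40);


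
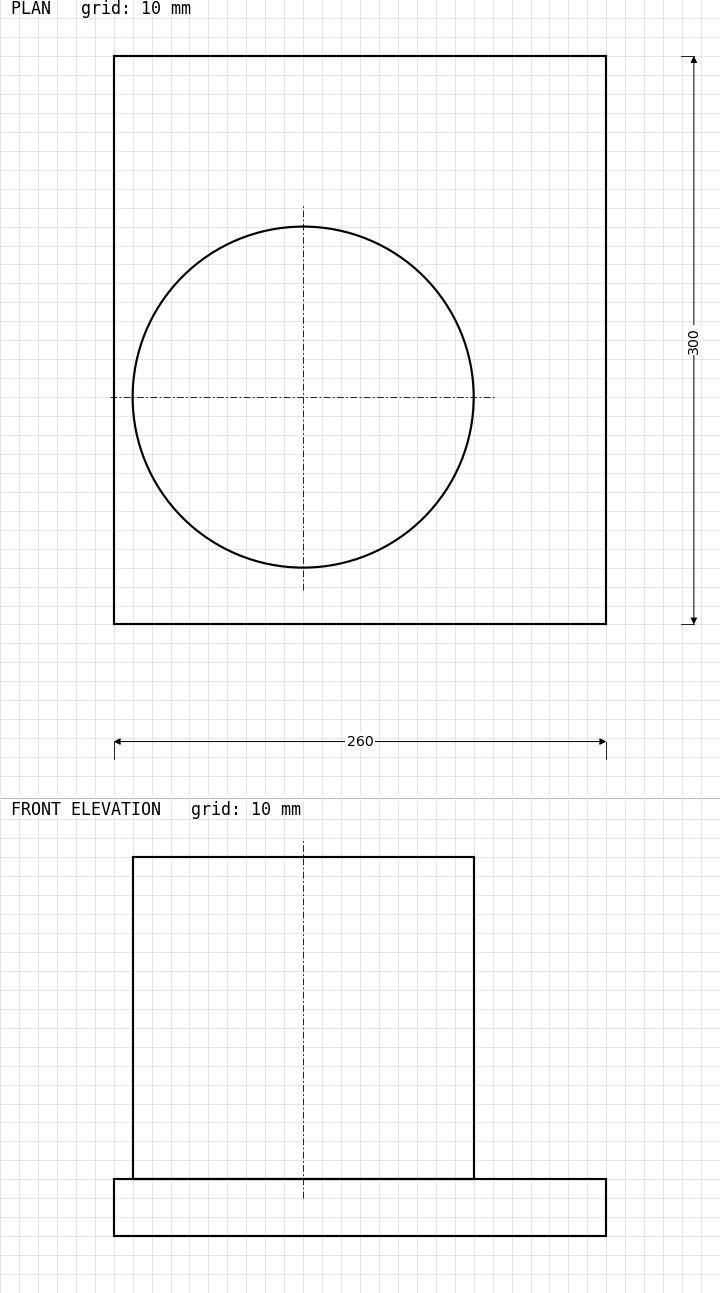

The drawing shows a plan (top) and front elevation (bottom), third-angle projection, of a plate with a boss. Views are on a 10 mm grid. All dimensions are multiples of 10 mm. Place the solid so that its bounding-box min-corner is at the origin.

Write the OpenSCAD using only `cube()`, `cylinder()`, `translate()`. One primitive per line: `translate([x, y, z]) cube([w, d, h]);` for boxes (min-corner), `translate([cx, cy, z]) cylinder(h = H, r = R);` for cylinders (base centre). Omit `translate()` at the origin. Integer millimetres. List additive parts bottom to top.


cube([260, 300, 30]);
translate([100, 120, 30]) cylinder(h = 170, r = 90);


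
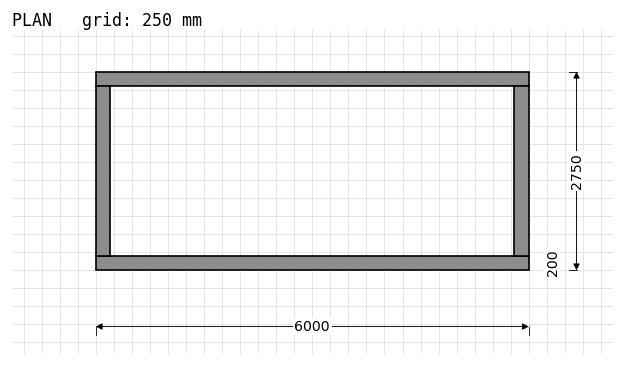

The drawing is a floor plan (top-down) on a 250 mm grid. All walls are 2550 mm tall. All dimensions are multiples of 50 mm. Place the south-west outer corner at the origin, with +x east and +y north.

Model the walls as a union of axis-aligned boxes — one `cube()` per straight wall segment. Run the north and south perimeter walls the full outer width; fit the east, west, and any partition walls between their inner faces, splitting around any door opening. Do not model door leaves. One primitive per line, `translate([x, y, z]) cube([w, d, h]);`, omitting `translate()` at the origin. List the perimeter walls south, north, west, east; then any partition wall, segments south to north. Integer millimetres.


cube([6000, 200, 2550]);
translate([0, 2550, 0]) cube([6000, 200, 2550]);
translate([0, 200, 0]) cube([200, 2350, 2550]);
translate([5800, 200, 0]) cube([200, 2350, 2550]);


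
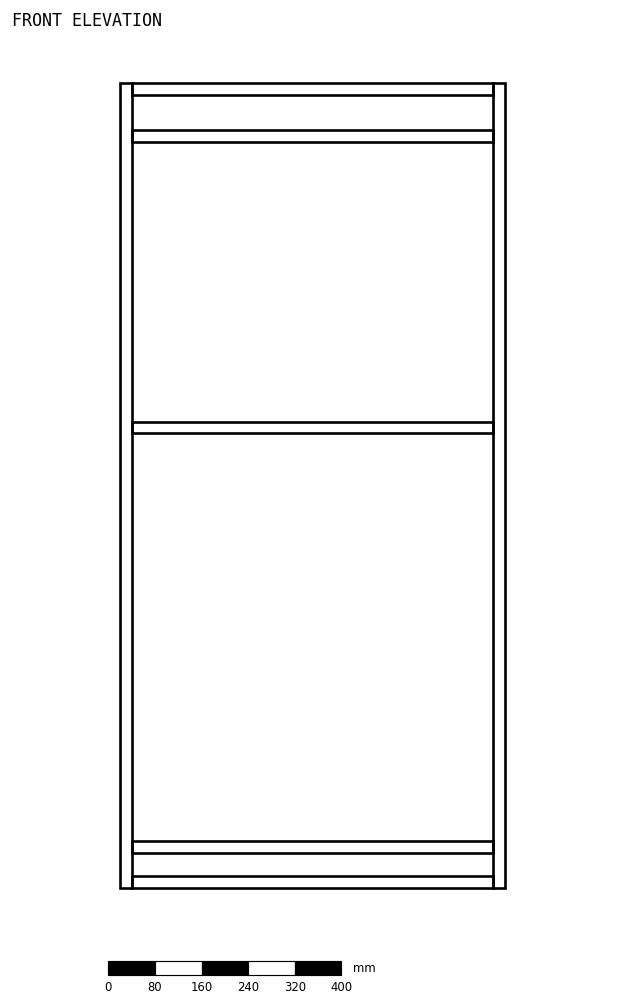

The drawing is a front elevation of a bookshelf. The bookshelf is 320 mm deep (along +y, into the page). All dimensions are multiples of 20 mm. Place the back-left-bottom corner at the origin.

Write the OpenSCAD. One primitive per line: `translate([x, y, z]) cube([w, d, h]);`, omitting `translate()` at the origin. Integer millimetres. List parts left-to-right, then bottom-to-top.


cube([20, 320, 1380]);
translate([20, 0, 0]) cube([620, 320, 20]);
translate([20, 0, 60]) cube([620, 320, 20]);
translate([20, 0, 780]) cube([620, 320, 20]);
translate([20, 0, 1280]) cube([620, 320, 20]);
translate([20, 0, 1360]) cube([620, 320, 20]);
translate([640, 0, 0]) cube([20, 320, 1380]);
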